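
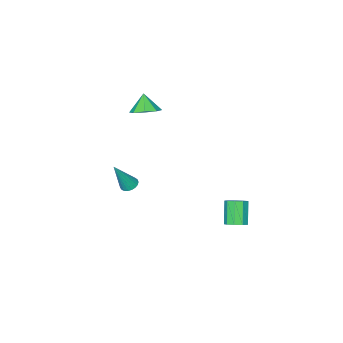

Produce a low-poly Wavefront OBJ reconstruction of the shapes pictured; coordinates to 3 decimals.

v 0.701 -2.535 -3.838
v 1.189 -2.353 -4.068
v 1.639 -2.725 -2.002
v 1.09 -2.15 -3.997
v 0.923 -2.014 -3.897
v 0.718 -1.967 -3.788
v 0.51 -2.019 -3.687
v 0.335 -2.16 -3.612
v 0.223 -2.366 -3.576
v 0.194 -2.601 -3.585
v 0.252 -2.825 -3.638
v 0.388 -2.998 -3.726
v 0.578 -3.092 -3.833
v 0.789 -3.089 -3.94
v 0.985 -2.99 -4.03
v 1.132 -2.813 -4.087
v 1.204 -2.587 -4.1
v -1.333 4.257 -4.243
v -0.719 4.176 -3.988
v -1.333 3.501 -2.723
v -1.947 3.583 -2.977
v -0.891 4.579 -3.856
v -1.505 3.905 -2.591
v -1.269 4.833 -3.905
v -1.884 4.158 -2.64
v -1.678 4.816 -4.112
v -2.292 4.142 -2.847
v -1.925 4.539 -4.38
v -2.539 3.864 -3.115
v -1.895 4.129 -4.584
v -2.509 3.455 -3.318
v -1.602 3.779 -4.628
v -2.216 3.105 -3.362
v -1.183 3.653 -4.492
v -1.797 2.979 -3.226
v -0.834 3.81 -4.239
v -1.448 3.136 -2.973
v -1.39 -3.597 0.858
v -0.842 -2.998 1.312
v -1.69 -4.143 1.942
v -1.51 -2.76 1.247
v -2.107 -3.013 0.954
v -2.285 -3.607 0.605
v -1.938 -4.196 0.404
v -1.27 -4.433 0.47
v -0.672 -4.181 0.763
v -0.495 -3.586 1.112
f 2 1 4
f 2 4 3
f 4 1 5
f 4 5 3
f 5 1 6
f 5 6 3
f 6 1 7
f 6 7 3
f 7 1 8
f 7 8 3
f 8 1 9
f 8 9 3
f 9 1 10
f 9 10 3
f 10 1 11
f 10 11 3
f 11 1 12
f 11 12 3
f 12 1 13
f 12 13 3
f 13 1 14
f 13 14 3
f 14 1 15
f 14 15 3
f 15 1 16
f 15 16 3
f 16 1 17
f 16 17 3
f 17 1 2
f 17 2 3
f 19 18 22
f 19 22 20
f 20 22 23
f 20 23 21
f 22 18 24
f 22 24 23
f 23 24 25
f 23 25 21
f 24 18 26
f 24 26 25
f 25 26 27
f 25 27 21
f 26 18 28
f 26 28 27
f 27 28 29
f 27 29 21
f 28 18 30
f 28 30 29
f 29 30 31
f 29 31 21
f 30 18 32
f 30 32 31
f 31 32 33
f 31 33 21
f 32 18 34
f 32 34 33
f 33 34 35
f 33 35 21
f 34 18 36
f 34 36 35
f 35 36 37
f 35 37 21
f 36 18 19
f 36 19 37
f 37 19 20
f 37 20 21
f 39 38 41
f 39 41 40
f 41 38 42
f 41 42 40
f 42 38 43
f 42 43 40
f 43 38 44
f 43 44 40
f 44 38 45
f 44 45 40
f 45 38 46
f 45 46 40
f 46 38 47
f 46 47 40
f 47 38 39
f 47 39 40



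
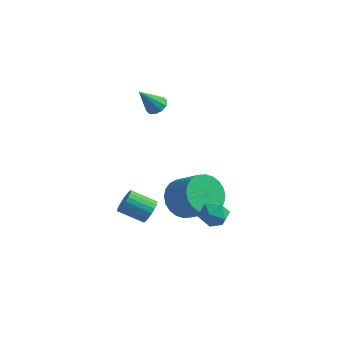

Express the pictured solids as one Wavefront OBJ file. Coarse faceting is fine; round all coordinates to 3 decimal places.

v 3.333 -2.418 -1.795
v 3.6 -2.708 -1.199
v 2.32 -2.252 -1.261
v 2.587 -2.542 -0.665
v 2.825 -1.906 -0.891
v 3.45 -2.009 -1.221
v 2.47 -2.951 -1.239
v 3.095 -3.054 -1.569
v 3.066 -3.037 -0.855
v 3.286 -2.392 -0.64
v 2.634 -2.568 -1.82
v 2.854 -1.923 -1.605
v 0.937 -1.406 -1.701
v 1.47 -1.708 -2.504
v 2.676 -1.976 -1.602
v 2.143 -1.674 -0.799
v 1.551 -1.322 -2.498
v 2.758 -1.59 -1.596
v 1.539 -0.949 -2.371
v 2.746 -1.218 -1.469
v 1.435 -0.646 -2.142
v 2.642 -0.914 -1.24
v 1.255 -0.458 -1.845
v 2.462 -0.727 -0.943
v 1.027 -0.415 -1.527
v 2.234 -0.683 -0.625
v 0.785 -0.523 -1.235
v 1.992 -0.791 -0.333
v 0.566 -0.764 -1.014
v 1.773 -1.033 -0.112
v 0.404 -1.104 -0.898
v 1.61 -1.372 0.004
v 0.322 -1.49 -0.904
v 1.529 -1.758 -0.002
v 0.334 -1.862 -1.031
v 1.541 -2.131 -0.129
v 0.438 -2.166 -1.26
v 1.645 -2.434 -0.358
v 0.618 -2.353 -1.557
v 1.825 -2.622 -0.655
v 0.846 -2.397 -1.875
v 2.053 -2.665 -0.973
v 1.088 -2.289 -2.167
v 2.295 -2.557 -1.265
v 1.307 -2.047 -2.388
v 2.514 -2.316 -1.486
v 0.618 -3.582 -1.261
v 0.8 -3.328 -0.761
v -0.216 -3.703 -0.199
v -0.398 -3.958 -0.699
v 0.674 -3.146 -0.868
v -0.342 -3.521 -0.306
v 0.539 -3.04 -1.042
v -0.477 -3.415 -0.481
v 0.417 -3.028 -1.255
v -0.599 -3.403 -0.693
v 0.329 -3.112 -1.468
v -0.687 -3.487 -0.907
v 0.292 -3.277 -1.646
v -0.724 -3.652 -1.084
v 0.311 -3.495 -1.757
v -0.705 -3.87 -1.196
v 0.383 -3.728 -1.782
v -0.633 -4.103 -1.221
v 0.496 -3.936 -1.717
v -0.52 -4.311 -1.156
v 0.63 -4.083 -1.573
v -0.386 -4.458 -1.012
v 0.762 -4.143 -1.375
v -0.254 -4.518 -0.814
v 0.868 -4.107 -1.158
v -0.148 -4.482 -0.596
v 0.932 -3.979 -0.958
v -0.084 -4.355 -0.396
v 0.941 -3.784 -0.81
v -0.075 -4.159 -0.249
v 0.895 -3.553 -0.741
v -0.121 -3.928 -0.179
v -2.385 2.023 1.036
v -1.996 2.263 1.341
v -2.835 1.297 2.184
v -2.274 2.457 1.354
v -2.596 2.485 1.247
v -2.836 2.337 1.058
v -2.905 2.068 0.862
v -2.775 1.782 0.732
v -2.496 1.588 0.718
v -2.175 1.56 0.826
v -1.934 1.709 1.014
v -1.866 1.977 1.211
f 1 12 6
f 1 6 2
f 1 2 8
f 1 8 11
f 1 11 12
f 2 6 10
f 6 12 5
f 12 11 3
f 11 8 7
f 8 2 9
f 4 10 5
f 4 5 3
f 4 3 7
f 4 7 9
f 4 9 10
f 5 10 6
f 3 5 12
f 7 3 11
f 9 7 8
f 10 9 2
f 14 13 17
f 14 17 15
f 15 17 18
f 15 18 16
f 17 13 19
f 17 19 18
f 18 19 20
f 18 20 16
f 19 13 21
f 19 21 20
f 20 21 22
f 20 22 16
f 21 13 23
f 21 23 22
f 22 23 24
f 22 24 16
f 23 13 25
f 23 25 24
f 24 25 26
f 24 26 16
f 25 13 27
f 25 27 26
f 26 27 28
f 26 28 16
f 27 13 29
f 27 29 28
f 28 29 30
f 28 30 16
f 29 13 31
f 29 31 30
f 30 31 32
f 30 32 16
f 31 13 33
f 31 33 32
f 32 33 34
f 32 34 16
f 33 13 35
f 33 35 34
f 34 35 36
f 34 36 16
f 35 13 37
f 35 37 36
f 36 37 38
f 36 38 16
f 37 13 39
f 37 39 38
f 38 39 40
f 38 40 16
f 39 13 41
f 39 41 40
f 40 41 42
f 40 42 16
f 41 13 43
f 41 43 42
f 42 43 44
f 42 44 16
f 43 13 45
f 43 45 44
f 44 45 46
f 44 46 16
f 45 13 14
f 45 14 46
f 46 14 15
f 46 15 16
f 48 47 51
f 48 51 49
f 49 51 52
f 49 52 50
f 51 47 53
f 51 53 52
f 52 53 54
f 52 54 50
f 53 47 55
f 53 55 54
f 54 55 56
f 54 56 50
f 55 47 57
f 55 57 56
f 56 57 58
f 56 58 50
f 57 47 59
f 57 59 58
f 58 59 60
f 58 60 50
f 59 47 61
f 59 61 60
f 60 61 62
f 60 62 50
f 61 47 63
f 61 63 62
f 62 63 64
f 62 64 50
f 63 47 65
f 63 65 64
f 64 65 66
f 64 66 50
f 65 47 67
f 65 67 66
f 66 67 68
f 66 68 50
f 67 47 69
f 67 69 68
f 68 69 70
f 68 70 50
f 69 47 71
f 69 71 70
f 70 71 72
f 70 72 50
f 71 47 73
f 71 73 72
f 72 73 74
f 72 74 50
f 73 47 75
f 73 75 74
f 74 75 76
f 74 76 50
f 75 47 77
f 75 77 76
f 76 77 78
f 76 78 50
f 77 47 48
f 77 48 78
f 78 48 49
f 78 49 50
f 80 79 82
f 80 82 81
f 82 79 83
f 82 83 81
f 83 79 84
f 83 84 81
f 84 79 85
f 84 85 81
f 85 79 86
f 85 86 81
f 86 79 87
f 86 87 81
f 87 79 88
f 87 88 81
f 88 79 89
f 88 89 81
f 89 79 90
f 89 90 81
f 90 79 80
f 90 80 81



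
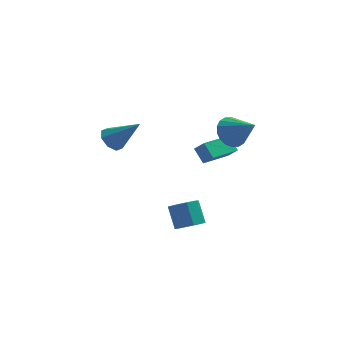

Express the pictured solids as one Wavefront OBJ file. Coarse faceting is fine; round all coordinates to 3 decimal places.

v 0.457 0.994 0.393
v 0.928 0.63 1.055
v 1.856 2.188 0.054
v 2.327 1.824 0.716
v 0.873 0.316 -0.276
v 1.344 -0.048 0.386
v 2.272 1.51 -0.615
v 2.743 1.146 0.047
v 0.118 -0.902 -4.279
v 0.93 -0.691 -4.237
v 0.634 0.233 -3.159
v -0.178 0.022 -3.201
v 0.6 -0.321 -4.645
v 0.305 0.604 -3.568
v -0.012 -0.29 -4.839
v -0.308 0.634 -3.762
v -0.548 -0.619 -4.705
v -0.844 0.306 -3.628
v -0.694 -1.113 -4.321
v -0.99 -0.189 -3.243
v -0.365 -1.484 -3.912
v -0.66 -0.559 -2.835
v 0.248 -1.514 -3.718
v -0.048 -0.59 -2.641
v 0.784 -1.186 -3.852
v 0.488 -0.261 -2.775
v 2.264 -0.314 2.524
v 2.929 0.391 2.558
v 3.316 -1.366 3.736
v 2.662 0.496 2.881
v 2.316 0.44 3.133
v 1.96 0.235 3.264
v 1.663 -0.079 3.249
v 1.486 -0.439 3.09
v 1.463 -0.774 2.819
v 1.598 -1.018 2.49
v 1.865 -1.123 2.167
v 2.211 -1.067 1.915
v 2.567 -0.862 1.784
v 2.864 -0.548 1.799
v 3.041 -0.188 1.958
v 3.064 0.147 2.228
v -3.831 -0.501 2.398
v -3.313 -0.683 1.83
v -2.429 -0.959 3.822
v -3.286 -0.101 1.99
v -3.578 0.247 2.389
v -4.018 0.157 2.794
v -4.349 -0.319 2.967
v -4.376 -0.901 2.806
v -4.084 -1.249 2.407
v -3.644 -1.159 2.002
f 2 4 1
f 5 2 1
f 1 4 3
f 3 5 1
f 2 8 4
f 6 2 5
f 6 8 2
f 4 8 3
f 7 5 3
f 3 8 7
f 7 6 5
f 8 6 7
f 10 9 13
f 10 13 11
f 11 13 14
f 11 14 12
f 13 9 15
f 13 15 14
f 14 15 16
f 14 16 12
f 15 9 17
f 15 17 16
f 16 17 18
f 16 18 12
f 17 9 19
f 17 19 18
f 18 19 20
f 18 20 12
f 19 9 21
f 19 21 20
f 20 21 22
f 20 22 12
f 21 9 23
f 21 23 22
f 22 23 24
f 22 24 12
f 23 9 25
f 23 25 24
f 24 25 26
f 24 26 12
f 25 9 10
f 25 10 26
f 26 10 11
f 26 11 12
f 28 27 30
f 28 30 29
f 30 27 31
f 30 31 29
f 31 27 32
f 31 32 29
f 32 27 33
f 32 33 29
f 33 27 34
f 33 34 29
f 34 27 35
f 34 35 29
f 35 27 36
f 35 36 29
f 36 27 37
f 36 37 29
f 37 27 38
f 37 38 29
f 38 27 39
f 38 39 29
f 39 27 40
f 39 40 29
f 40 27 41
f 40 41 29
f 41 27 42
f 41 42 29
f 42 27 28
f 42 28 29
f 44 43 46
f 44 46 45
f 46 43 47
f 46 47 45
f 47 43 48
f 47 48 45
f 48 43 49
f 48 49 45
f 49 43 50
f 49 50 45
f 50 43 51
f 50 51 45
f 51 43 52
f 51 52 45
f 52 43 44
f 52 44 45



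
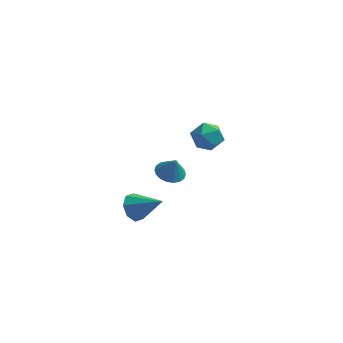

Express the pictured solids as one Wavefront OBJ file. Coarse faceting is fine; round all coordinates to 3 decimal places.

v 2.273 3.684 -1.197
v 2.922 4.102 -0.563
v 3.458 3.478 -2.277
v 4.107 3.896 -1.643
v 3.716 2.999 -1.439
v 2.984 3.127 -0.772
v 3.396 4.453 -2.068
v 2.664 4.581 -1.401
v 3.617 4.577 -1.102
v 3.815 3.678 -0.713
v 2.565 3.902 -2.127
v 2.763 3.003 -1.738
v 2.003 -0.407 -1.042
v 2.782 -0.214 -1.252
v 2.337 -0.533 0.082
v 2.635 0.115 -1.172
v 2.362 0.341 -1.065
v 2.019 0.418 -0.954
v 1.672 0.332 -0.861
v 1.39 0.1 -0.803
v 1.23 -0.233 -0.793
v 1.223 -0.6 -0.832
v 1.371 -0.929 -0.913
v 1.643 -1.155 -1.019
v 1.987 -1.232 -1.13
v 2.334 -1.146 -1.224
v 2.615 -0.914 -1.281
v 2.775 -0.581 -1.292
v 0.732 -3.239 -1.664
v 1.2 -3.379 -2.384
v 2.248 -3.561 -0.616
v 1.206 -2.74 -2.196
v 0.934 -2.394 -1.696
v 0.544 -2.543 -1.177
v 0.264 -3.1 -0.943
v 0.259 -3.738 -1.131
v 0.53 -4.085 -1.631
v 0.92 -3.936 -2.15
f 1 12 6
f 1 6 2
f 1 2 8
f 1 8 11
f 1 11 12
f 2 6 10
f 6 12 5
f 12 11 3
f 11 8 7
f 8 2 9
f 4 10 5
f 4 5 3
f 4 3 7
f 4 7 9
f 4 9 10
f 5 10 6
f 3 5 12
f 7 3 11
f 9 7 8
f 10 9 2
f 14 13 16
f 14 16 15
f 16 13 17
f 16 17 15
f 17 13 18
f 17 18 15
f 18 13 19
f 18 19 15
f 19 13 20
f 19 20 15
f 20 13 21
f 20 21 15
f 21 13 22
f 21 22 15
f 22 13 23
f 22 23 15
f 23 13 24
f 23 24 15
f 24 13 25
f 24 25 15
f 25 13 26
f 25 26 15
f 26 13 27
f 26 27 15
f 27 13 28
f 27 28 15
f 28 13 14
f 28 14 15
f 30 29 32
f 30 32 31
f 32 29 33
f 32 33 31
f 33 29 34
f 33 34 31
f 34 29 35
f 34 35 31
f 35 29 36
f 35 36 31
f 36 29 37
f 36 37 31
f 37 29 38
f 37 38 31
f 38 29 30
f 38 30 31



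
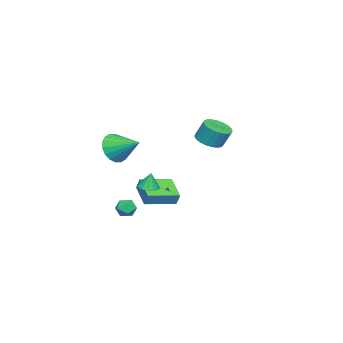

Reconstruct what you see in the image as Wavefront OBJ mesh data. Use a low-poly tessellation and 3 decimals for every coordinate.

v -2.032 -2.552 -2.535
v -1.861 -2.253 -1.791
v -3.336 -1.18 -2.788
v -3.166 -0.881 -2.044
v -0.834 -1.539 -3.216
v -0.664 -1.24 -2.472
v -2.139 -0.167 -3.469
v -1.968 0.132 -2.725
v 2.139 3.483 3.341
v 2.558 4.122 3.044
v 2.541 4.616 4.082
v 2.121 3.977 4.379
v 2.235 4.219 2.992
v 2.218 4.713 4.03
v 1.896 4.188 3.001
v 1.878 4.683 4.039
v 1.598 4.036 3.069
v 1.581 4.53 4.107
v 1.394 3.788 3.183
v 1.377 4.282 4.221
v 1.319 3.487 3.325
v 1.302 3.982 4.363
v 1.385 3.186 3.47
v 1.368 3.68 4.508
v 1.582 2.936 3.592
v 1.565 3.43 4.63
v 1.875 2.78 3.671
v 1.858 3.274 4.709
v 2.214 2.746 3.693
v 2.196 3.24 4.731
v 2.539 2.839 3.654
v 2.522 3.334 4.692
v 2.795 3.044 3.561
v 2.778 3.538 4.599
v 2.938 3.324 3.43
v 2.921 3.819 4.468
v 2.943 3.632 3.283
v 2.926 4.127 4.321
v 2.808 3.914 3.147
v 2.791 4.409 4.185
v 1.94 -1.958 1.934
v 2.225 -2.423 2.796
v 2.26 -0.402 2.666
v 2.614 -2.393 2.564
v 2.869 -2.278 2.206
v 2.94 -2.099 1.795
v 2.813 -1.893 1.411
v 2.513 -1.699 1.131
v 2.099 -1.557 1.01
v 1.654 -1.494 1.072
v 1.265 -1.523 1.305
v 1.01 -1.639 1.662
v 0.939 -1.817 2.073
v 1.066 -2.024 2.457
v 1.366 -2.218 2.737
v 1.78 -2.36 2.858
v -1.061 -2.079 -3.688
v -0.487 -2.363 -3.926
v -1.533 -3.077 -3.634
v -0.959 -3.361 -3.872
v -0.971 -3.088 -3.246
v -0.679 -2.471 -3.279
v -1.341 -2.969 -4.281
v -1.049 -2.352 -4.314
v -0.66 -2.913 -4.293
v -0.431 -2.987 -3.653
v -1.589 -2.453 -3.907
v -1.36 -2.527 -3.267
v 2.482 0.189 -0.393
v 3.09 0.072 -0.36
v 2.458 0.351 0.613
v 3.058 0.416 -0.417
v 2.843 0.687 -0.466
v 2.514 0.8 -0.491
v 2.174 0.719 -0.486
v 1.932 0.47 -0.451
v 1.864 0.131 -0.398
v 1.993 -0.189 -0.344
v 2.276 -0.39 -0.305
v 2.625 -0.406 -0.294
v 2.928 -0.234 -0.315
f 2 4 1
f 5 2 1
f 1 4 3
f 3 5 1
f 2 8 4
f 6 2 5
f 6 8 2
f 4 8 3
f 7 5 3
f 3 8 7
f 7 6 5
f 8 6 7
f 10 9 13
f 10 13 11
f 11 13 14
f 11 14 12
f 13 9 15
f 13 15 14
f 14 15 16
f 14 16 12
f 15 9 17
f 15 17 16
f 16 17 18
f 16 18 12
f 17 9 19
f 17 19 18
f 18 19 20
f 18 20 12
f 19 9 21
f 19 21 20
f 20 21 22
f 20 22 12
f 21 9 23
f 21 23 22
f 22 23 24
f 22 24 12
f 23 9 25
f 23 25 24
f 24 25 26
f 24 26 12
f 25 9 27
f 25 27 26
f 26 27 28
f 26 28 12
f 27 9 29
f 27 29 28
f 28 29 30
f 28 30 12
f 29 9 31
f 29 31 30
f 30 31 32
f 30 32 12
f 31 9 33
f 31 33 32
f 32 33 34
f 32 34 12
f 33 9 35
f 33 35 34
f 34 35 36
f 34 36 12
f 35 9 37
f 35 37 36
f 36 37 38
f 36 38 12
f 37 9 39
f 37 39 38
f 38 39 40
f 38 40 12
f 39 9 10
f 39 10 40
f 40 10 11
f 40 11 12
f 42 41 44
f 42 44 43
f 44 41 45
f 44 45 43
f 45 41 46
f 45 46 43
f 46 41 47
f 46 47 43
f 47 41 48
f 47 48 43
f 48 41 49
f 48 49 43
f 49 41 50
f 49 50 43
f 50 41 51
f 50 51 43
f 51 41 52
f 51 52 43
f 52 41 53
f 52 53 43
f 53 41 54
f 53 54 43
f 54 41 55
f 54 55 43
f 55 41 56
f 55 56 43
f 56 41 42
f 56 42 43
f 57 68 62
f 57 62 58
f 57 58 64
f 57 64 67
f 57 67 68
f 58 62 66
f 62 68 61
f 68 67 59
f 67 64 63
f 64 58 65
f 60 66 61
f 60 61 59
f 60 59 63
f 60 63 65
f 60 65 66
f 61 66 62
f 59 61 68
f 63 59 67
f 65 63 64
f 66 65 58
f 70 69 72
f 70 72 71
f 72 69 73
f 72 73 71
f 73 69 74
f 73 74 71
f 74 69 75
f 74 75 71
f 75 69 76
f 75 76 71
f 76 69 77
f 76 77 71
f 77 69 78
f 77 78 71
f 78 69 79
f 78 79 71
f 79 69 80
f 79 80 71
f 80 69 81
f 80 81 71
f 81 69 70
f 81 70 71



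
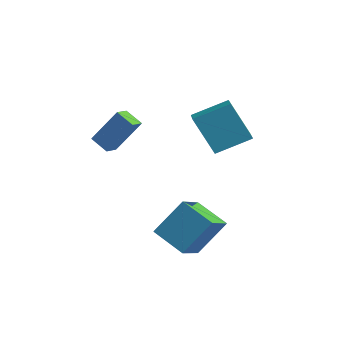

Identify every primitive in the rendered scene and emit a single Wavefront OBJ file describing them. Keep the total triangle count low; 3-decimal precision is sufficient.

v -1.369 -0.912 -1.143
v -2.26 -0.95 -0.691
v -1.547 -0.166 -1.432
v -2.439 -0.204 -0.98
v -0.581 -0.096 0.48
v -1.473 -0.134 0.932
v -0.76 0.65 0.191
v -1.651 0.612 0.643
v 2.619 -2.185 -3.82
v 3.181 -1.002 -2.283
v 2.174 -0.753 -4.76
v 2.736 0.431 -3.222
v 4.204 -2.111 -4.458
v 4.766 -0.927 -2.92
v 3.759 -0.678 -5.397
v 4.321 0.505 -3.86
v 2.543 1.705 -0.832
v 1.525 1.402 1.015
v 1.854 2.346 -1.106
v 0.837 2.044 0.741
v 3.503 3.056 -0.081
v 2.486 2.754 1.766
v 2.815 3.698 -0.355
v 1.797 3.395 1.492
f 2 4 1
f 5 2 1
f 1 4 3
f 3 5 1
f 2 8 4
f 6 2 5
f 6 8 2
f 4 8 3
f 7 5 3
f 3 8 7
f 7 6 5
f 8 6 7
f 10 12 9
f 13 10 9
f 9 12 11
f 11 13 9
f 10 16 12
f 14 10 13
f 14 16 10
f 12 16 11
f 15 13 11
f 11 16 15
f 15 14 13
f 16 14 15
f 18 20 17
f 21 18 17
f 17 20 19
f 19 21 17
f 18 24 20
f 22 18 21
f 22 24 18
f 20 24 19
f 23 21 19
f 19 24 23
f 23 22 21
f 24 22 23



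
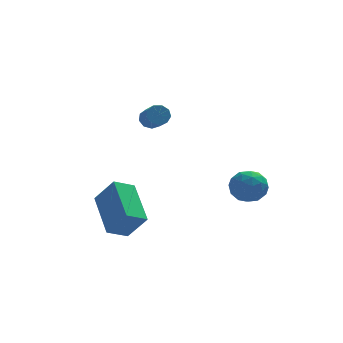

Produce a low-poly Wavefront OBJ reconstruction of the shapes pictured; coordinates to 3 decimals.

v -2.9 -0.302 -3.739
v -3.712 -0.605 -3.327
v -3.125 1.526 -2.84
v -3.938 1.223 -2.428
v -2.222 -0.723 -2.712
v -3.035 -1.026 -2.3
v -2.448 1.105 -1.813
v -3.26 0.802 -1.401
v -1.372 4.184 0.318
v -0.888 4.199 0.196
v -0.723 3.352 0.74
v -1.208 3.336 0.862
v -0.941 4.374 0.485
v -0.777 3.527 1.028
v -1.196 4.46 0.696
v -1.032 3.613 1.239
v -1.534 4.417 0.73
v -1.369 3.569 1.274
v -1.796 4.264 0.572
v -1.631 3.417 1.115
v -1.859 4.074 0.295
v -1.695 3.227 0.838
v -1.695 3.935 0.029
v -1.531 3.088 0.572
v -1.38 3.913 -0.102
v -1.216 3.065 0.442
v -1.061 4.017 -0.036
v -0.897 3.17 0.508
v 2.05 0.125 -1.015
v 2.362 -0.179 -1.672
v 0.878 -0.101 -1.468
v 1.19 -0.405 -2.125
v 1.265 -0.788 -1.439
v 1.989 -0.648 -1.16
v 1.251 0.368 -1.98
v 1.975 0.508 -1.701
v 1.868 -0.029 -2.269
v 1.877 -0.743 -1.934
v 1.363 0.463 -1.206
v 1.372 -0.251 -0.871
v 2.309 -0.007 -1.304
v 0.931 -0.273 -1.836
v 0.975 -0.498 -1.433
v 1.159 -0.676 -1.819
v 2.089 -0.283 -1.003
v 2.273 -0.461 -1.389
v 1.628 -0.819 -1.252
v 0.967 0.181 -1.751
v 1.151 0.003 -2.137
v 2.081 0.396 -1.321
v 2.265 0.218 -1.707
v 1.612 0.539 -1.888
v 2.202 -0.098 -2.041
v 1.514 -0.231 -2.307
v 1.549 0.224 -2.222
v 1.975 0.306 -2.058
v 2.207 -0.517 -1.844
v 1.519 -0.65 -2.11
v 1.562 -0.875 -1.707
v 1.988 -0.793 -1.543
v 1.917 -0.429 -2.195
v 1.721 0.37 -1.03
v 1.033 0.237 -1.296
v 1.252 0.513 -1.597
v 1.678 0.595 -1.433
v 1.726 -0.049 -0.833
v 1.038 -0.182 -1.099
v 1.265 -0.586 -1.082
v 1.691 -0.504 -0.918
v 1.323 0.149 -0.945
f 2 4 1
f 5 2 1
f 1 4 3
f 3 5 1
f 2 8 4
f 6 2 5
f 6 8 2
f 4 8 3
f 7 5 3
f 3 8 7
f 7 6 5
f 8 6 7
f 10 9 13
f 10 13 11
f 11 13 14
f 11 14 12
f 13 9 15
f 13 15 14
f 14 15 16
f 14 16 12
f 15 9 17
f 15 17 16
f 16 17 18
f 16 18 12
f 17 9 19
f 17 19 18
f 18 19 20
f 18 20 12
f 19 9 21
f 19 21 20
f 20 21 22
f 20 22 12
f 21 9 23
f 21 23 22
f 22 23 24
f 22 24 12
f 23 9 25
f 23 25 24
f 24 25 26
f 24 26 12
f 25 9 27
f 25 27 26
f 26 27 28
f 26 28 12
f 27 9 10
f 27 10 28
f 28 10 11
f 28 11 12
f 29 66 45
f 66 40 69
f 45 69 34
f 66 69 45
f 29 45 41
f 45 34 46
f 41 46 30
f 45 46 41
f 29 41 50
f 41 30 51
f 50 51 36
f 41 51 50
f 29 50 62
f 50 36 65
f 62 65 39
f 50 65 62
f 29 62 66
f 62 39 70
f 66 70 40
f 62 70 66
f 30 46 57
f 46 34 60
f 57 60 38
f 46 60 57
f 34 69 47
f 69 40 68
f 47 68 33
f 69 68 47
f 40 70 67
f 70 39 63
f 67 63 31
f 70 63 67
f 39 65 64
f 65 36 52
f 64 52 35
f 65 52 64
f 36 51 56
f 51 30 53
f 56 53 37
f 51 53 56
f 32 58 44
f 58 38 59
f 44 59 33
f 58 59 44
f 32 44 42
f 44 33 43
f 42 43 31
f 44 43 42
f 32 42 49
f 42 31 48
f 49 48 35
f 42 48 49
f 32 49 54
f 49 35 55
f 54 55 37
f 49 55 54
f 32 54 58
f 54 37 61
f 58 61 38
f 54 61 58
f 33 59 47
f 59 38 60
f 47 60 34
f 59 60 47
f 31 43 67
f 43 33 68
f 67 68 40
f 43 68 67
f 35 48 64
f 48 31 63
f 64 63 39
f 48 63 64
f 37 55 56
f 55 35 52
f 56 52 36
f 55 52 56
f 38 61 57
f 61 37 53
f 57 53 30
f 61 53 57



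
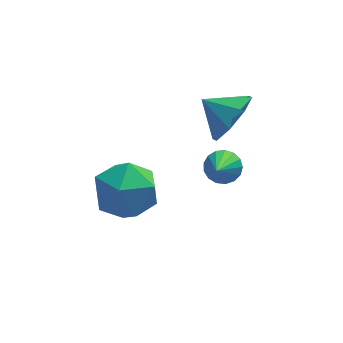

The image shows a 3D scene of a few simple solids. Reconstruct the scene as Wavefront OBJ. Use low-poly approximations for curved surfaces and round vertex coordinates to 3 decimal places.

v 1.559 2.651 0.723
v 1.954 2.91 1.124
v 1.081 1.349 2.037
v 1.699 3.054 1.173
v 1.412 3.104 1.119
v 1.158 3.051 0.974
v 0.996 2.907 0.772
v 0.963 2.703 0.559
v 1.067 2.488 0.383
v 1.283 2.31 0.285
v 1.562 2.209 0.287
v 1.841 2.211 0.39
v 2.055 2.312 0.568
v 2.155 2.492 0.782
v 2.119 2.708 0.983
v 1.758 2.368 3.579
v 2.395 2.547 4.355
v 0.902 2.892 4.161
v 2.393 3.126 3.831
v 2.019 3.261 3.16
v 1.492 2.873 2.734
v 1.121 2.19 2.803
v 1.123 1.611 3.326
v 1.497 1.476 3.998
v 2.024 1.863 4.424
v -1.485 1.405 1.472
v -0.899 0.462 1.71
v -2.661 1.018 2.83
v -2.075 0.075 3.068
v -1.62 1.094 3.278
v -0.893 1.333 2.438
v -2.667 0.147 2.102
v -1.94 0.386 1.262
v -1.63 -0.316 2.099
v -0.983 0.269 2.826
v -2.577 1.211 1.714
v -1.93 1.796 2.441
f 2 1 4
f 2 4 3
f 4 1 5
f 4 5 3
f 5 1 6
f 5 6 3
f 6 1 7
f 6 7 3
f 7 1 8
f 7 8 3
f 8 1 9
f 8 9 3
f 9 1 10
f 9 10 3
f 10 1 11
f 10 11 3
f 11 1 12
f 11 12 3
f 12 1 13
f 12 13 3
f 13 1 14
f 13 14 3
f 14 1 15
f 14 15 3
f 15 1 2
f 15 2 3
f 17 16 19
f 17 19 18
f 19 16 20
f 19 20 18
f 20 16 21
f 20 21 18
f 21 16 22
f 21 22 18
f 22 16 23
f 22 23 18
f 23 16 24
f 23 24 18
f 24 16 25
f 24 25 18
f 25 16 17
f 25 17 18
f 26 37 31
f 26 31 27
f 26 27 33
f 26 33 36
f 26 36 37
f 27 31 35
f 31 37 30
f 37 36 28
f 36 33 32
f 33 27 34
f 29 35 30
f 29 30 28
f 29 28 32
f 29 32 34
f 29 34 35
f 30 35 31
f 28 30 37
f 32 28 36
f 34 32 33
f 35 34 27



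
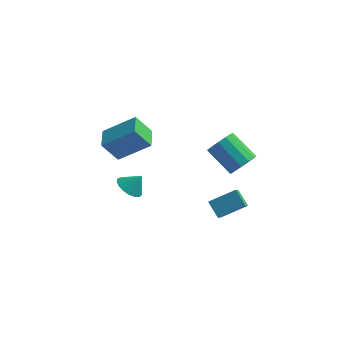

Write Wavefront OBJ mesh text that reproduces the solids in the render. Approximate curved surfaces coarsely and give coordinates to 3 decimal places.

v 4.598 -2.789 3.246
v 5.151 -2.701 3.924
v 3.756 -2.002 4.972
v 3.202 -2.091 4.294
v 5.173 -2.276 3.67
v 3.778 -1.577 4.718
v 5.012 -2.014 3.281
v 3.617 -1.315 4.329
v 4.72 -1.998 2.881
v 3.324 -1.299 3.929
v 4.388 -2.233 2.597
v 2.993 -1.535 3.645
v 4.124 -2.645 2.519
v 2.728 -1.946 3.567
v 4.009 -3.103 2.671
v 2.614 -2.404 3.72
v 4.082 -3.461 3.007
v 2.686 -2.762 4.055
v 4.318 -3.606 3.418
v 2.923 -2.907 4.466
v 4.643 -3.491 3.774
v 3.248 -2.793 4.823
v 4.954 -3.154 3.963
v 3.558 -2.456 5.011
v -2.161 -0.488 -2.004
v -1.679 -1.188 -2.134
v -1.519 -0.212 -1.116
v -1.493 -0.898 -2.359
v -1.46 -0.513 -2.502
v -1.588 -0.123 -2.531
v -1.846 0.184 -2.44
v -2.177 0.336 -2.248
v -2.504 0.3 -2.001
v -2.753 0.083 -1.755
v -2.865 -0.264 -1.565
v -2.817 -0.663 -1.476
v -2.618 -1.022 -1.509
v -2.314 -1.259 -1.654
v -1.975 -1.319 -1.88
v 3.219 -2.379 -1.795
v 2.556 -1.786 -1.114
v 3.207 -1.638 -2.451
v 2.544 -1.045 -1.77
v 4.556 -1.715 -1.07
v 3.893 -1.122 -0.389
v 4.544 -0.974 -1.726
v 3.881 -0.381 -1.045
v -3.414 -1.393 2.07
v -1.66 -1.052 3.336
v -3.719 -0.059 2.134
v -1.965 0.282 3.4
v -2.575 -1.142 0.84
v -0.821 -0.801 2.106
v -2.88 0.192 0.904
v -1.126 0.533 2.17
f 2 1 5
f 2 5 3
f 3 5 6
f 3 6 4
f 5 1 7
f 5 7 6
f 6 7 8
f 6 8 4
f 7 1 9
f 7 9 8
f 8 9 10
f 8 10 4
f 9 1 11
f 9 11 10
f 10 11 12
f 10 12 4
f 11 1 13
f 11 13 12
f 12 13 14
f 12 14 4
f 13 1 15
f 13 15 14
f 14 15 16
f 14 16 4
f 15 1 17
f 15 17 16
f 16 17 18
f 16 18 4
f 17 1 19
f 17 19 18
f 18 19 20
f 18 20 4
f 19 1 21
f 19 21 20
f 20 21 22
f 20 22 4
f 21 1 23
f 21 23 22
f 22 23 24
f 22 24 4
f 23 1 2
f 23 2 24
f 24 2 3
f 24 3 4
f 26 25 28
f 26 28 27
f 28 25 29
f 28 29 27
f 29 25 30
f 29 30 27
f 30 25 31
f 30 31 27
f 31 25 32
f 31 32 27
f 32 25 33
f 32 33 27
f 33 25 34
f 33 34 27
f 34 25 35
f 34 35 27
f 35 25 36
f 35 36 27
f 36 25 37
f 36 37 27
f 37 25 38
f 37 38 27
f 38 25 39
f 38 39 27
f 39 25 26
f 39 26 27
f 41 43 40
f 44 41 40
f 40 43 42
f 42 44 40
f 41 47 43
f 45 41 44
f 45 47 41
f 43 47 42
f 46 44 42
f 42 47 46
f 46 45 44
f 47 45 46
f 49 51 48
f 52 49 48
f 48 51 50
f 50 52 48
f 49 55 51
f 53 49 52
f 53 55 49
f 51 55 50
f 54 52 50
f 50 55 54
f 54 53 52
f 55 53 54



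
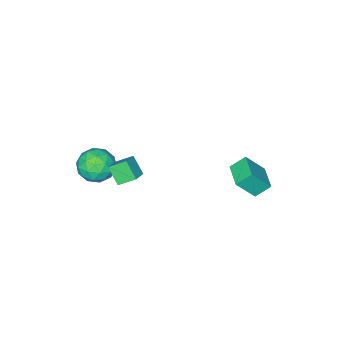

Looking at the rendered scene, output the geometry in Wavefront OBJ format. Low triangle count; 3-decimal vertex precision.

v -1.372 1.44 0.925
v -1.995 1.831 1.542
v -2.144 1.938 -0.17
v -2.767 2.329 0.447
v -0.653 2.571 0.933
v -1.276 2.962 1.55
v -1.425 3.069 -0.162
v -2.048 3.46 0.455
v 3.365 -1.231 1.852
v 4.202 -0.885 2.192
v 3.638 -2.595 2.568
v 4.475 -2.249 2.908
v 3.637 -1.9 3.241
v 3.468 -1.057 2.798
v 4.372 -2.423 1.962
v 4.203 -1.58 1.519
v 4.824 -1.622 2.26
v 4.37 -1.299 3.05
v 3.47 -2.181 1.71
v 3.016 -1.858 2.5
v 3.759 -0.938 1.96
v 4.081 -2.542 2.8
v 3.588 -2.337 2.996
v 4.08 -2.134 3.196
v 3.328 -1.039 2.316
v 3.82 -0.836 2.516
v 3.488 -1.433 3.132
v 4.02 -2.644 2.244
v 4.512 -2.441 2.444
v 3.76 -1.346 1.564
v 4.252 -1.143 1.764
v 4.352 -2.047 1.628
v 4.617 -1.168 2.199
v 4.778 -1.97 2.619
v 4.717 -2.072 2.063
v 4.618 -1.576 1.804
v 4.35 -0.978 2.664
v 4.511 -1.78 3.084
v 4.018 -1.575 3.28
v 3.919 -1.079 3.02
v 4.716 -1.411 2.703
v 3.329 -1.7 1.676
v 3.49 -2.502 2.096
v 3.921 -2.401 1.74
v 3.822 -1.905 1.48
v 3.062 -1.51 2.141
v 3.223 -2.312 2.561
v 3.222 -1.904 2.956
v 3.123 -1.408 2.697
v 3.124 -2.069 2.057
v 3.016 0.395 2.713
v 2.958 -0.31 3.476
v 3.718 0.719 3.066
v 3.66 0.015 3.829
v 3.56 -0.215 2.191
v 3.502 -0.919 2.954
v 4.262 0.11 2.544
v 4.204 -0.595 3.307
f 2 4 1
f 5 2 1
f 1 4 3
f 3 5 1
f 2 8 4
f 6 2 5
f 6 8 2
f 4 8 3
f 7 5 3
f 3 8 7
f 7 6 5
f 8 6 7
f 9 46 25
f 46 20 49
f 25 49 14
f 46 49 25
f 9 25 21
f 25 14 26
f 21 26 10
f 25 26 21
f 9 21 30
f 21 10 31
f 30 31 16
f 21 31 30
f 9 30 42
f 30 16 45
f 42 45 19
f 30 45 42
f 9 42 46
f 42 19 50
f 46 50 20
f 42 50 46
f 10 26 37
f 26 14 40
f 37 40 18
f 26 40 37
f 14 49 27
f 49 20 48
f 27 48 13
f 49 48 27
f 20 50 47
f 50 19 43
f 47 43 11
f 50 43 47
f 19 45 44
f 45 16 32
f 44 32 15
f 45 32 44
f 16 31 36
f 31 10 33
f 36 33 17
f 31 33 36
f 12 38 24
f 38 18 39
f 24 39 13
f 38 39 24
f 12 24 22
f 24 13 23
f 22 23 11
f 24 23 22
f 12 22 29
f 22 11 28
f 29 28 15
f 22 28 29
f 12 29 34
f 29 15 35
f 34 35 17
f 29 35 34
f 12 34 38
f 34 17 41
f 38 41 18
f 34 41 38
f 13 39 27
f 39 18 40
f 27 40 14
f 39 40 27
f 11 23 47
f 23 13 48
f 47 48 20
f 23 48 47
f 15 28 44
f 28 11 43
f 44 43 19
f 28 43 44
f 17 35 36
f 35 15 32
f 36 32 16
f 35 32 36
f 18 41 37
f 41 17 33
f 37 33 10
f 41 33 37
f 52 54 51
f 55 52 51
f 51 54 53
f 53 55 51
f 52 58 54
f 56 52 55
f 56 58 52
f 54 58 53
f 57 55 53
f 53 58 57
f 57 56 55
f 58 56 57



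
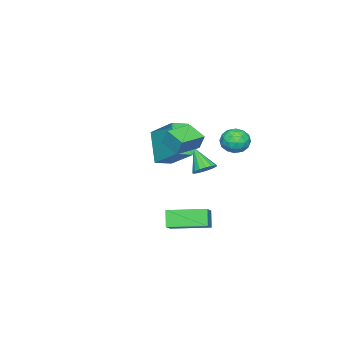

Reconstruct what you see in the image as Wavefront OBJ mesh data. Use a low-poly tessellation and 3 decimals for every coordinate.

v -2.331 -1.725 0.225
v -1.869 -0.204 1.438
v -3.13 -1.266 -0.046
v -2.667 0.255 1.167
v -1.333 -0.855 -1.247
v -0.87 0.666 -0.034
v -2.131 -0.396 -1.518
v -1.669 1.125 -0.305
v -2.268 3.816 0.631
v -1.742 3.933 1.207
v -2.278 2.567 0.893
v -1.752 2.684 1.469
v -2.488 2.955 1.547
v -2.482 3.727 1.385
v -1.538 2.773 0.715
v -1.532 3.545 0.553
v -1.291 3.288 1.258
v -1.878 3.401 1.773
v -2.142 3.099 0.327
v -2.729 3.212 0.842
v -2.004 3.984 0.896
v -2.016 2.516 1.204
v -2.449 2.675 1.25
v -2.139 2.744 1.588
v -2.439 3.863 1.001
v -2.13 3.932 1.339
v -2.568 3.357 1.539
v -1.89 2.568 0.761
v -1.581 2.637 1.099
v -1.881 3.756 0.512
v -1.571 3.825 0.85
v -1.452 3.143 0.561
v -1.43 3.674 1.265
v -1.435 2.94 1.419
v -1.31 2.992 0.976
v -1.306 3.446 0.88
v -1.775 3.74 1.567
v -1.78 3.006 1.721
v -2.213 3.165 1.767
v -2.21 3.619 1.672
v -1.509 3.361 1.597
v -2.24 3.494 0.379
v -2.245 2.76 0.533
v -1.81 2.881 0.428
v -1.807 3.335 0.333
v -2.585 3.56 0.681
v -2.59 2.826 0.835
v -2.714 3.054 1.22
v -2.71 3.508 1.124
v -2.511 3.139 0.503
v 1.677 3.789 0.862
v 2.065 4.072 1.238
v 1.283 2.951 1.898
v 1.817 4.223 1.266
v 1.537 4.276 1.202
v 1.289 4.216 1.06
v 1.13 4.059 0.873
v 1.096 3.84 0.683
v 1.195 3.61 0.534
v 1.404 3.42 0.46
v 1.676 3.315 0.478
v 1.948 3.319 0.584
v 2.158 3.43 0.754
v 2.257 3.624 0.948
v 2.224 3.855 1.123
v 1.707 2.736 2.773
v 1.773 3.046 3.594
v 2.003 3.699 2.385
v 2.069 4.009 3.206
v 3.011 2.351 2.814
v 3.077 2.661 3.635
v 3.307 3.314 2.426
v 3.373 3.624 3.247
v 0.172 0.953 -3.456
v 1.02 1.255 -2.86
v -0.635 2.769 -3.227
v 0.214 3.07 -2.63
v 0.646 1.27 -4.29
v 1.495 1.571 -3.693
v -0.16 3.085 -4.06
v 0.688 3.387 -3.464
f 2 4 1
f 5 2 1
f 1 4 3
f 3 5 1
f 2 8 4
f 6 2 5
f 6 8 2
f 4 8 3
f 7 5 3
f 3 8 7
f 7 6 5
f 8 6 7
f 9 46 25
f 46 20 49
f 25 49 14
f 46 49 25
f 9 25 21
f 25 14 26
f 21 26 10
f 25 26 21
f 9 21 30
f 21 10 31
f 30 31 16
f 21 31 30
f 9 30 42
f 30 16 45
f 42 45 19
f 30 45 42
f 9 42 46
f 42 19 50
f 46 50 20
f 42 50 46
f 10 26 37
f 26 14 40
f 37 40 18
f 26 40 37
f 14 49 27
f 49 20 48
f 27 48 13
f 49 48 27
f 20 50 47
f 50 19 43
f 47 43 11
f 50 43 47
f 19 45 44
f 45 16 32
f 44 32 15
f 45 32 44
f 16 31 36
f 31 10 33
f 36 33 17
f 31 33 36
f 12 38 24
f 38 18 39
f 24 39 13
f 38 39 24
f 12 24 22
f 24 13 23
f 22 23 11
f 24 23 22
f 12 22 29
f 22 11 28
f 29 28 15
f 22 28 29
f 12 29 34
f 29 15 35
f 34 35 17
f 29 35 34
f 12 34 38
f 34 17 41
f 38 41 18
f 34 41 38
f 13 39 27
f 39 18 40
f 27 40 14
f 39 40 27
f 11 23 47
f 23 13 48
f 47 48 20
f 23 48 47
f 15 28 44
f 28 11 43
f 44 43 19
f 28 43 44
f 17 35 36
f 35 15 32
f 36 32 16
f 35 32 36
f 18 41 37
f 41 17 33
f 37 33 10
f 41 33 37
f 52 51 54
f 52 54 53
f 54 51 55
f 54 55 53
f 55 51 56
f 55 56 53
f 56 51 57
f 56 57 53
f 57 51 58
f 57 58 53
f 58 51 59
f 58 59 53
f 59 51 60
f 59 60 53
f 60 51 61
f 60 61 53
f 61 51 62
f 61 62 53
f 62 51 63
f 62 63 53
f 63 51 64
f 63 64 53
f 64 51 65
f 64 65 53
f 65 51 52
f 65 52 53
f 67 69 66
f 70 67 66
f 66 69 68
f 68 70 66
f 67 73 69
f 71 67 70
f 71 73 67
f 69 73 68
f 72 70 68
f 68 73 72
f 72 71 70
f 73 71 72
f 75 77 74
f 78 75 74
f 74 77 76
f 76 78 74
f 75 81 77
f 79 75 78
f 79 81 75
f 77 81 76
f 80 78 76
f 76 81 80
f 80 79 78
f 81 79 80



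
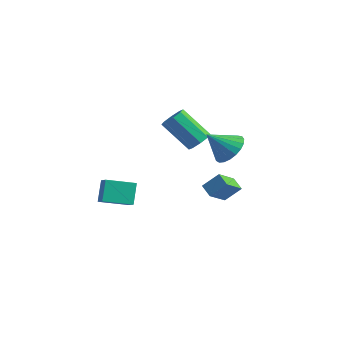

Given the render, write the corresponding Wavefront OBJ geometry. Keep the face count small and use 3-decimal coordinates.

v 3.26 -3.514 -0.094
v 3.189 -4.703 0.803
v 2.569 -3.223 0.238
v 2.498 -4.411 1.134
v 3.882 -2.949 0.706
v 3.811 -4.137 1.602
v 3.191 -2.657 1.037
v 3.12 -3.846 1.934
v 0.194 -1.481 2.093
v 0.713 -1.463 2.621
v -0.796 -1.801 4.115
v -1.314 -1.819 3.587
v 0.493 -0.952 2.515
v -1.015 -1.29 4.009
v 0.099 -0.75 2.162
v -1.41 -1.088 3.656
v -0.24 -0.977 1.769
v -1.749 -1.315 3.262
v -0.324 -1.499 1.565
v -1.833 -1.837 3.059
v -0.105 -2.01 1.671
v -1.613 -2.348 3.165
v 0.29 -2.212 2.024
v -1.219 -2.55 3.518
v 0.629 -1.985 2.418
v -0.88 -2.323 3.911
v 3.09 -2.911 3.297
v 3.871 -2.824 3.932
v 2.25 -3.729 4.443
v 3.65 -2.477 4.018
v 3.332 -2.205 3.979
v 2.972 -2.056 3.822
v 2.633 -2.054 3.574
v 2.373 -2.2 3.279
v 2.237 -2.469 2.986
v 2.248 -2.815 2.748
v 2.405 -3.177 2.604
v 2.681 -3.493 2.581
v 3.027 -3.708 2.681
v 3.385 -3.786 2.888
v 3.691 -3.712 3.165
v 3.893 -3.499 3.466
v 3.957 -3.185 3.737
v -4.282 -4.391 -2.715
v -4.659 -3.624 -1.594
v -3.173 -3.184 -3.167
v -3.55 -2.417 -2.046
v -3.63 -4.803 -2.214
v -4.007 -4.036 -1.093
v -2.521 -3.596 -2.666
v -2.898 -2.829 -1.545
f 2 4 1
f 5 2 1
f 1 4 3
f 3 5 1
f 2 8 4
f 6 2 5
f 6 8 2
f 4 8 3
f 7 5 3
f 3 8 7
f 7 6 5
f 8 6 7
f 10 9 13
f 10 13 11
f 11 13 14
f 11 14 12
f 13 9 15
f 13 15 14
f 14 15 16
f 14 16 12
f 15 9 17
f 15 17 16
f 16 17 18
f 16 18 12
f 17 9 19
f 17 19 18
f 18 19 20
f 18 20 12
f 19 9 21
f 19 21 20
f 20 21 22
f 20 22 12
f 21 9 23
f 21 23 22
f 22 23 24
f 22 24 12
f 23 9 25
f 23 25 24
f 24 25 26
f 24 26 12
f 25 9 10
f 25 10 26
f 26 10 11
f 26 11 12
f 28 27 30
f 28 30 29
f 30 27 31
f 30 31 29
f 31 27 32
f 31 32 29
f 32 27 33
f 32 33 29
f 33 27 34
f 33 34 29
f 34 27 35
f 34 35 29
f 35 27 36
f 35 36 29
f 36 27 37
f 36 37 29
f 37 27 38
f 37 38 29
f 38 27 39
f 38 39 29
f 39 27 40
f 39 40 29
f 40 27 41
f 40 41 29
f 41 27 42
f 41 42 29
f 42 27 43
f 42 43 29
f 43 27 28
f 43 28 29
f 45 47 44
f 48 45 44
f 44 47 46
f 46 48 44
f 45 51 47
f 49 45 48
f 49 51 45
f 47 51 46
f 50 48 46
f 46 51 50
f 50 49 48
f 51 49 50



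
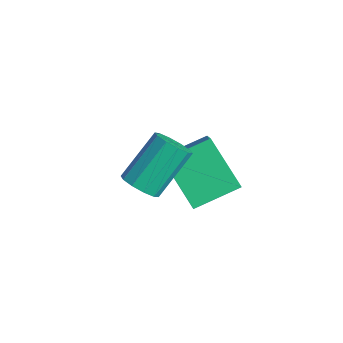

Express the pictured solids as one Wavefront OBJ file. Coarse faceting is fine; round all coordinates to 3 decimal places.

v 2.178 -0.636 3.294
v 2.451 -1.003 3.728
v 2.155 0.21 4.939
v 1.882 0.576 4.506
v 2.727 -0.778 3.57
v 2.431 0.435 4.781
v 2.793 -0.498 3.306
v 2.496 0.714 4.518
v 2.624 -0.272 3.038
v 2.328 0.941 4.25
v 2.285 -0.185 2.868
v 1.988 1.028 4.08
v 1.905 -0.27 2.861
v 1.609 0.943 4.072
v 1.629 -0.495 3.019
v 1.333 0.718 4.23
v 1.564 -0.774 3.282
v 1.267 0.438 4.494
v 1.732 -1.001 3.55
v 1.436 0.212 4.762
v 2.072 -1.088 3.72
v 1.775 0.125 4.932
v -0.593 1.39 1.412
v 0.628 0.853 2.529
v -0.426 2.87 1.941
v 0.795 2.332 3.058
v 0.745 1.708 0.102
v 1.966 1.17 1.219
v 0.912 3.187 0.631
v 2.133 2.65 1.748
f 2 1 5
f 2 5 3
f 3 5 6
f 3 6 4
f 5 1 7
f 5 7 6
f 6 7 8
f 6 8 4
f 7 1 9
f 7 9 8
f 8 9 10
f 8 10 4
f 9 1 11
f 9 11 10
f 10 11 12
f 10 12 4
f 11 1 13
f 11 13 12
f 12 13 14
f 12 14 4
f 13 1 15
f 13 15 14
f 14 15 16
f 14 16 4
f 15 1 17
f 15 17 16
f 16 17 18
f 16 18 4
f 17 1 19
f 17 19 18
f 18 19 20
f 18 20 4
f 19 1 21
f 19 21 20
f 20 21 22
f 20 22 4
f 21 1 2
f 21 2 22
f 22 2 3
f 22 3 4
f 24 26 23
f 27 24 23
f 23 26 25
f 25 27 23
f 24 30 26
f 28 24 27
f 28 30 24
f 26 30 25
f 29 27 25
f 25 30 29
f 29 28 27
f 30 28 29



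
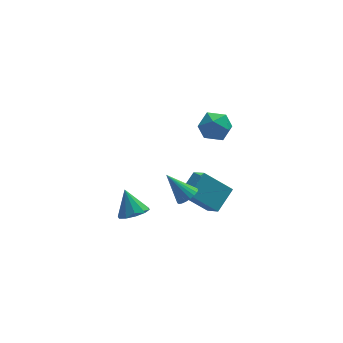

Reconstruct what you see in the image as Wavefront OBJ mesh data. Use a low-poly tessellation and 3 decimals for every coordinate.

v 0.28 -1.157 -2.334
v 0.773 -0.675 -2.214
v -0.74 -0.443 -1.006
v 0.607 -0.543 -2.413
v 0.384 -0.517 -2.598
v 0.143 -0.602 -2.738
v -0.075 -0.783 -2.807
v -0.231 -1.028 -2.795
v -0.298 -1.296 -2.703
v -0.266 -1.54 -2.547
v -0.139 -1.717 -2.355
v 0.06 -1.798 -2.158
v 0.297 -1.768 -1.992
v 0.531 -1.632 -1.885
v 0.722 -1.414 -1.856
v 0.836 -1.151 -1.909
v 0.854 -0.89 -2.036
v 0.153 0.856 -4.06
v 0.526 -0.192 -3.194
v 1.16 1.883 -3.25
v 1.532 0.834 -2.384
v 1.648 0.366 -5.296
v 2.02 -0.683 -4.43
v 2.654 1.392 -4.486
v 3.027 0.344 -3.62
v -2.453 -0.1 -4.37
v -1.93 -0.665 -3.886
v -2.807 0.72 -3.03
v -1.608 -0.239 -4.062
v -1.61 0.241 -4.356
v -1.933 0.59 -4.655
v -2.455 0.676 -4.845
v -2.977 0.465 -4.854
v -3.298 0.039 -4.678
v -3.297 -0.441 -4.384
v -2.974 -0.79 -4.085
v -2.451 -0.876 -3.894
v 2.198 0.379 2.825
v 2.75 -0.413 2.53
v 0.89 -0.587 2.97
v 1.442 -1.379 2.675
v 1.614 -0.95 3.572
v 2.423 -0.353 3.483
v 1.217 -0.647 2.017
v 2.026 -0.05 1.928
v 2.144 -1.047 2.03
v 2.389 -1.234 2.992
v 1.251 0.234 2.508
v 1.496 0.047 3.47
f 2 1 4
f 2 4 3
f 4 1 5
f 4 5 3
f 5 1 6
f 5 6 3
f 6 1 7
f 6 7 3
f 7 1 8
f 7 8 3
f 8 1 9
f 8 9 3
f 9 1 10
f 9 10 3
f 10 1 11
f 10 11 3
f 11 1 12
f 11 12 3
f 12 1 13
f 12 13 3
f 13 1 14
f 13 14 3
f 14 1 15
f 14 15 3
f 15 1 16
f 15 16 3
f 16 1 17
f 16 17 3
f 17 1 2
f 17 2 3
f 19 21 18
f 22 19 18
f 18 21 20
f 20 22 18
f 19 25 21
f 23 19 22
f 23 25 19
f 21 25 20
f 24 22 20
f 20 25 24
f 24 23 22
f 25 23 24
f 27 26 29
f 27 29 28
f 29 26 30
f 29 30 28
f 30 26 31
f 30 31 28
f 31 26 32
f 31 32 28
f 32 26 33
f 32 33 28
f 33 26 34
f 33 34 28
f 34 26 35
f 34 35 28
f 35 26 36
f 35 36 28
f 36 26 37
f 36 37 28
f 37 26 27
f 37 27 28
f 38 49 43
f 38 43 39
f 38 39 45
f 38 45 48
f 38 48 49
f 39 43 47
f 43 49 42
f 49 48 40
f 48 45 44
f 45 39 46
f 41 47 42
f 41 42 40
f 41 40 44
f 41 44 46
f 41 46 47
f 42 47 43
f 40 42 49
f 44 40 48
f 46 44 45
f 47 46 39



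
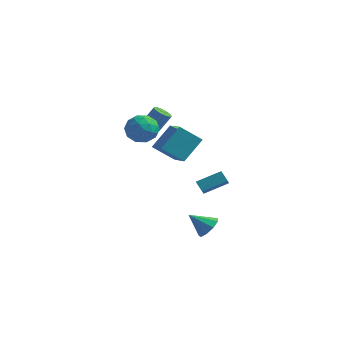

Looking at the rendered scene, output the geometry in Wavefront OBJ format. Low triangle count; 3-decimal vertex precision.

v -2.92 -2.571 4.685
v -2.086 -2.317 3.992
v -3.014 -4.223 3.968
v -2.18 -3.969 3.275
v -1.983 -4.078 4.366
v -1.925 -3.057 4.809
v -3.175 -3.483 3.151
v -3.117 -2.462 3.594
v -2.243 -2.881 3.043
v -1.507 -3.249 3.794
v -3.593 -3.291 4.166
v -2.857 -3.659 4.917
v -2.495 -2.299 4.402
v -2.605 -4.241 3.558
v -2.49 -4.305 4.2
v -1.999 -4.156 3.792
v -2.4 -2.734 4.882
v -1.91 -2.585 4.474
v -1.85 -3.62 4.694
v -3.19 -3.955 3.486
v -2.7 -3.806 3.078
v -3.101 -2.384 4.168
v -2.61 -2.235 3.76
v -3.25 -2.92 3.266
v -2.097 -2.481 3.436
v -2.152 -3.452 3.015
v -2.737 -3.166 2.942
v -2.703 -2.566 3.202
v -1.664 -2.698 3.878
v -1.719 -3.669 3.456
v -1.604 -3.733 4.098
v -1.569 -3.133 4.358
v -1.756 -3.029 3.32
v -3.381 -2.871 4.504
v -3.436 -3.842 4.082
v -3.531 -3.407 3.602
v -3.496 -2.807 3.862
v -2.948 -3.088 4.945
v -3.003 -4.059 4.524
v -2.397 -3.974 4.758
v -2.363 -3.374 5.018
v -3.344 -3.511 4.64
v -3.821 0.362 2.272
v -3.336 -0.081 2.211
v -2.734 0.414 3.386
v -3.219 0.858 3.448
v -3.23 0.17 2.051
v -2.628 0.665 3.226
v -3.259 0.464 1.942
v -2.657 0.96 3.117
v -3.417 0.736 1.908
v -2.815 1.231 3.083
v -3.667 0.922 1.958
v -3.066 1.417 3.133
v -3.953 0.98 2.08
v -3.351 1.475 3.255
v -4.208 0.896 2.246
v -3.607 1.391 3.421
v -4.375 0.69 2.418
v -3.773 1.185 3.593
v -4.415 0.409 2.557
v -3.813 0.904 3.732
v -4.318 0.117 2.63
v -3.717 0.613 3.805
v -4.108 -0.118 2.622
v -3.506 0.377 3.797
v -3.832 -0.244 2.534
v -3.23 0.252 3.709
v -3.553 -0.23 2.385
v -2.952 0.265 3.56
v -1.633 -3.765 2.88
v -0.279 -5.237 3.747
v -1.071 -2.466 4.207
v 0.283 -3.938 5.074
v -0.403 -3.242 1.846
v 0.951 -4.714 2.713
v 0.159 -1.943 3.173
v 1.513 -3.415 4.04
v -0.779 1.703 -3.683
v -0.448 0.782 -2.937
v -1.347 1.974 -3.096
v -1.016 1.053 -2.351
v 0.476 2.747 -2.949
v 0.807 1.826 -2.204
v -0.092 3.018 -2.363
v 0.239 2.097 -1.617
v 1.148 -1.692 -4.486
v 1.744 -1.674 -3.812
v -0.008 -2.088 -3.454
v 1.49 -1.118 -3.882
v 1.076 -0.83 -4.236
v 0.696 -0.945 -4.706
v 0.527 -1.41 -5.073
v 0.649 -2.006 -5.166
v 1.005 -2.455 -4.94
v 1.427 -2.547 -4.502
v 1.719 -2.239 -4.056
f 1 38 17
f 38 12 41
f 17 41 6
f 38 41 17
f 1 17 13
f 17 6 18
f 13 18 2
f 17 18 13
f 1 13 22
f 13 2 23
f 22 23 8
f 13 23 22
f 1 22 34
f 22 8 37
f 34 37 11
f 22 37 34
f 1 34 38
f 34 11 42
f 38 42 12
f 34 42 38
f 2 18 29
f 18 6 32
f 29 32 10
f 18 32 29
f 6 41 19
f 41 12 40
f 19 40 5
f 41 40 19
f 12 42 39
f 42 11 35
f 39 35 3
f 42 35 39
f 11 37 36
f 37 8 24
f 36 24 7
f 37 24 36
f 8 23 28
f 23 2 25
f 28 25 9
f 23 25 28
f 4 30 16
f 30 10 31
f 16 31 5
f 30 31 16
f 4 16 14
f 16 5 15
f 14 15 3
f 16 15 14
f 4 14 21
f 14 3 20
f 21 20 7
f 14 20 21
f 4 21 26
f 21 7 27
f 26 27 9
f 21 27 26
f 4 26 30
f 26 9 33
f 30 33 10
f 26 33 30
f 5 31 19
f 31 10 32
f 19 32 6
f 31 32 19
f 3 15 39
f 15 5 40
f 39 40 12
f 15 40 39
f 7 20 36
f 20 3 35
f 36 35 11
f 20 35 36
f 9 27 28
f 27 7 24
f 28 24 8
f 27 24 28
f 10 33 29
f 33 9 25
f 29 25 2
f 33 25 29
f 44 43 47
f 44 47 45
f 45 47 48
f 45 48 46
f 47 43 49
f 47 49 48
f 48 49 50
f 48 50 46
f 49 43 51
f 49 51 50
f 50 51 52
f 50 52 46
f 51 43 53
f 51 53 52
f 52 53 54
f 52 54 46
f 53 43 55
f 53 55 54
f 54 55 56
f 54 56 46
f 55 43 57
f 55 57 56
f 56 57 58
f 56 58 46
f 57 43 59
f 57 59 58
f 58 59 60
f 58 60 46
f 59 43 61
f 59 61 60
f 60 61 62
f 60 62 46
f 61 43 63
f 61 63 62
f 62 63 64
f 62 64 46
f 63 43 65
f 63 65 64
f 64 65 66
f 64 66 46
f 65 43 67
f 65 67 66
f 66 67 68
f 66 68 46
f 67 43 69
f 67 69 68
f 68 69 70
f 68 70 46
f 69 43 44
f 69 44 70
f 70 44 45
f 70 45 46
f 72 74 71
f 75 72 71
f 71 74 73
f 73 75 71
f 72 78 74
f 76 72 75
f 76 78 72
f 74 78 73
f 77 75 73
f 73 78 77
f 77 76 75
f 78 76 77
f 80 82 79
f 83 80 79
f 79 82 81
f 81 83 79
f 80 86 82
f 84 80 83
f 84 86 80
f 82 86 81
f 85 83 81
f 81 86 85
f 85 84 83
f 86 84 85
f 88 87 90
f 88 90 89
f 90 87 91
f 90 91 89
f 91 87 92
f 91 92 89
f 92 87 93
f 92 93 89
f 93 87 94
f 93 94 89
f 94 87 95
f 94 95 89
f 95 87 96
f 95 96 89
f 96 87 97
f 96 97 89
f 97 87 88
f 97 88 89



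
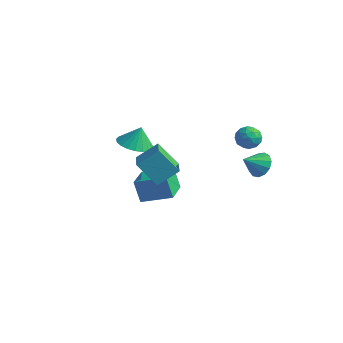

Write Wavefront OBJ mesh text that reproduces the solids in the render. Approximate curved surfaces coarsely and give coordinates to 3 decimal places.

v 2.794 3.971 -1.154
v 3.523 3.498 -1.345
v 2.346 2.949 -0.326
v 3.635 3.775 -0.943
v 3.481 4.114 -0.607
v 3.108 4.408 -0.446
v 2.636 4.563 -0.509
v 2.213 4.531 -0.778
v 1.975 4.32 -1.165
v 1.997 3.999 -1.55
v 2.271 3.669 -1.809
v 2.712 3.435 -1.86
v 3.178 3.371 -1.687
v -1.287 -2.071 2.094
v -0.316 -1.693 1.851
v -1.133 -1.689 3.306
v -0.575 -1.34 1.773
v -0.957 -1.113 1.75
v -1.396 -1.051 1.787
v -1.817 -1.166 1.877
v -2.145 -1.438 2.004
v -2.326 -1.819 2.147
v -2.327 -2.243 2.281
v -2.148 -2.638 2.382
v -1.82 -2.934 2.434
v -1.4 -3.081 2.426
v -0.961 -3.054 2.362
v -0.578 -2.856 2.251
v -0.318 -2.523 2.113
v -0.225 -2.112 1.971
v 0.071 -3.516 2.389
v 1.199 -4.779 3.029
v 0.741 -2.478 3.257
v 1.869 -3.74 3.897
v 1.211 -3.16 1.083
v 2.339 -4.422 1.723
v 1.881 -2.121 1.951
v 3.009 -3.384 2.591
v 2.393 3.271 2.323
v 2.693 3.764 1.741
v 2.647 2.216 1.559
v 2.947 2.709 0.977
v 3.353 2.614 1.684
v 3.196 3.266 2.156
v 2.144 2.714 1.144
v 1.987 3.366 1.616
v 2.54 3.42 1.012
v 3.287 3.358 1.346
v 2.053 2.622 1.954
v 2.8 2.56 2.288
v 2.521 3.61 2.099
v 2.819 2.37 1.201
v 3.057 2.314 1.617
v 3.234 2.604 1.275
v 2.816 3.318 2.343
v 2.993 3.608 2.001
v 3.38 2.931 1.967
v 2.347 2.372 1.299
v 2.524 2.662 0.957
v 2.106 3.376 2.025
v 2.283 3.666 1.683
v 1.96 3.049 1.333
v 2.607 3.698 1.328
v 2.757 3.077 0.88
v 2.285 3.08 0.978
v 2.193 3.464 1.255
v 3.046 3.662 1.525
v 3.196 3.041 1.076
v 3.434 2.985 1.491
v 3.341 3.369 1.769
v 2.956 3.459 1.096
v 2.144 2.939 2.224
v 2.294 2.318 1.775
v 1.999 2.611 1.531
v 1.906 2.995 1.809
v 2.583 2.903 2.42
v 2.733 2.282 1.972
v 3.147 2.516 2.045
v 3.055 2.9 2.322
v 2.384 2.521 2.204
v -2.212 -0.603 -4.161
v -2.78 -0.529 -2.764
v -3.03 1.026 -4.579
v -3.597 1.1 -3.182
v -0.603 0.36 -3.558
v -1.17 0.434 -2.161
v -1.42 1.989 -3.976
v -1.988 2.063 -2.579
f 2 1 4
f 2 4 3
f 4 1 5
f 4 5 3
f 5 1 6
f 5 6 3
f 6 1 7
f 6 7 3
f 7 1 8
f 7 8 3
f 8 1 9
f 8 9 3
f 9 1 10
f 9 10 3
f 10 1 11
f 10 11 3
f 11 1 12
f 11 12 3
f 12 1 13
f 12 13 3
f 13 1 2
f 13 2 3
f 15 14 17
f 15 17 16
f 17 14 18
f 17 18 16
f 18 14 19
f 18 19 16
f 19 14 20
f 19 20 16
f 20 14 21
f 20 21 16
f 21 14 22
f 21 22 16
f 22 14 23
f 22 23 16
f 23 14 24
f 23 24 16
f 24 14 25
f 24 25 16
f 25 14 26
f 25 26 16
f 26 14 27
f 26 27 16
f 27 14 28
f 27 28 16
f 28 14 29
f 28 29 16
f 29 14 30
f 29 30 16
f 30 14 15
f 30 15 16
f 32 34 31
f 35 32 31
f 31 34 33
f 33 35 31
f 32 38 34
f 36 32 35
f 36 38 32
f 34 38 33
f 37 35 33
f 33 38 37
f 37 36 35
f 38 36 37
f 39 76 55
f 76 50 79
f 55 79 44
f 76 79 55
f 39 55 51
f 55 44 56
f 51 56 40
f 55 56 51
f 39 51 60
f 51 40 61
f 60 61 46
f 51 61 60
f 39 60 72
f 60 46 75
f 72 75 49
f 60 75 72
f 39 72 76
f 72 49 80
f 76 80 50
f 72 80 76
f 40 56 67
f 56 44 70
f 67 70 48
f 56 70 67
f 44 79 57
f 79 50 78
f 57 78 43
f 79 78 57
f 50 80 77
f 80 49 73
f 77 73 41
f 80 73 77
f 49 75 74
f 75 46 62
f 74 62 45
f 75 62 74
f 46 61 66
f 61 40 63
f 66 63 47
f 61 63 66
f 42 68 54
f 68 48 69
f 54 69 43
f 68 69 54
f 42 54 52
f 54 43 53
f 52 53 41
f 54 53 52
f 42 52 59
f 52 41 58
f 59 58 45
f 52 58 59
f 42 59 64
f 59 45 65
f 64 65 47
f 59 65 64
f 42 64 68
f 64 47 71
f 68 71 48
f 64 71 68
f 43 69 57
f 69 48 70
f 57 70 44
f 69 70 57
f 41 53 77
f 53 43 78
f 77 78 50
f 53 78 77
f 45 58 74
f 58 41 73
f 74 73 49
f 58 73 74
f 47 65 66
f 65 45 62
f 66 62 46
f 65 62 66
f 48 71 67
f 71 47 63
f 67 63 40
f 71 63 67
f 82 84 81
f 85 82 81
f 81 84 83
f 83 85 81
f 82 88 84
f 86 82 85
f 86 88 82
f 84 88 83
f 87 85 83
f 83 88 87
f 87 86 85
f 88 86 87



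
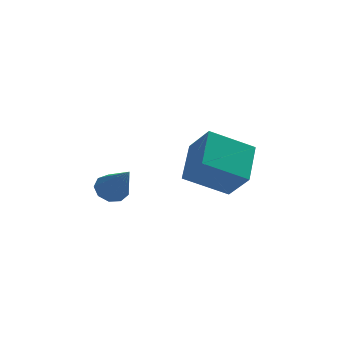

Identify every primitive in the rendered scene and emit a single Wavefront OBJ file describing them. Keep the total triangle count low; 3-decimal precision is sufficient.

v -1.307 0.113 -2.551
v -1.062 -0.287 -2.972
v -0.873 -1.013 -1.229
v -0.759 -0.012 -2.837
v -0.713 0.322 -2.568
v -0.945 0.558 -2.292
v -1.346 0.585 -2.137
v -1.729 0.392 -2.176
v -1.914 0.067 -2.391
v -1.816 -0.236 -2.681
v -1.479 -0.376 -2.91
v 1.069 0.125 -2.299
v 1.598 -0.647 -1.244
v 1.586 1.561 -1.507
v 2.115 0.789 -0.452
v 2.665 0.031 -3.168
v 3.194 -0.741 -2.113
v 3.182 1.467 -2.376
v 3.711 0.695 -1.321
f 2 1 4
f 2 4 3
f 4 1 5
f 4 5 3
f 5 1 6
f 5 6 3
f 6 1 7
f 6 7 3
f 7 1 8
f 7 8 3
f 8 1 9
f 8 9 3
f 9 1 10
f 9 10 3
f 10 1 11
f 10 11 3
f 11 1 2
f 11 2 3
f 13 15 12
f 16 13 12
f 12 15 14
f 14 16 12
f 13 19 15
f 17 13 16
f 17 19 13
f 15 19 14
f 18 16 14
f 14 19 18
f 18 17 16
f 19 17 18



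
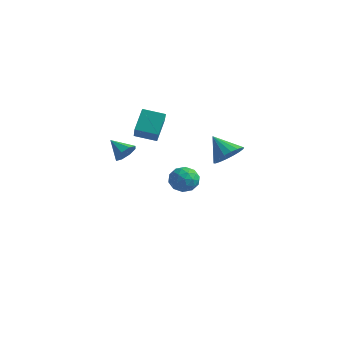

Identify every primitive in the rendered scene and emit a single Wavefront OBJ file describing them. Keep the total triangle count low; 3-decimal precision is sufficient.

v 0.22 -2.531 1.276
v 0.476 -2.198 1.676
v -0.64 -2.529 1.824
v 0.275 -1.96 1.36
v 0.042 -2.057 0.994
v -0.087 -2.431 0.794
v -0.036 -2.864 0.876
v 0.165 -3.103 1.192
v 0.398 -3.006 1.558
v 0.527 -2.631 1.758
v -1.871 0.454 0.663
v -2.07 1.223 1.602
v -0.977 1.001 0.404
v -1.175 1.77 1.344
v -0.965 -0.55 1.676
v -1.163 0.219 2.616
v -0.07 -0.003 1.418
v -0.269 0.766 2.357
v -1.934 4.069 -3.536
v -1.364 4.295 -3.056
v -1.636 2.865 -3.324
v -1.066 3.091 -2.844
v -1.81 3.194 -2.64
v -1.994 3.938 -2.771
v -1.006 3.222 -3.609
v -1.19 3.966 -3.74
v -0.791 3.771 -3.101
v -1.288 3.754 -2.503
v -1.712 3.406 -3.877
v -2.209 3.389 -3.279
v -1.675 4.288 -3.315
v -1.325 2.872 -3.065
v -1.762 2.933 -2.945
v -1.427 3.065 -2.663
v -2.045 4.078 -3.147
v -1.711 4.211 -2.866
v -1.973 3.563 -2.621
v -1.289 2.949 -3.514
v -0.955 3.082 -3.233
v -1.573 4.095 -3.717
v -1.238 4.227 -3.435
v -1.027 3.597 -3.759
v -1.003 4.113 -3.059
v -0.828 3.405 -2.935
v -0.793 3.482 -3.384
v -0.901 3.919 -3.461
v -1.295 4.102 -2.708
v -1.12 3.394 -2.583
v -1.557 3.455 -2.463
v -1.666 3.893 -2.54
v -0.958 3.795 -2.734
v -1.88 3.766 -3.797
v -1.705 3.058 -3.672
v -1.334 3.267 -3.84
v -1.443 3.705 -3.917
v -2.172 3.755 -3.445
v -1.997 3.047 -3.321
v -2.099 3.241 -2.919
v -2.207 3.678 -2.996
v -2.042 3.365 -3.646
v 2.556 1.652 0.308
v 3.002 1.223 0.816
v 1.604 1.708 1.192
v 3.094 1.558 0.893
v 3.079 1.912 0.855
v 2.961 2.214 0.709
v 2.762 2.405 0.483
v 2.523 2.447 0.222
v 2.29 2.331 -0.021
v 2.11 2.081 -0.199
v 2.019 1.746 -0.277
v 2.033 1.392 -0.239
v 2.152 1.09 -0.092
v 2.35 0.899 0.134
v 2.589 0.857 0.394
v 2.822 0.973 0.637
f 2 1 4
f 2 4 3
f 4 1 5
f 4 5 3
f 5 1 6
f 5 6 3
f 6 1 7
f 6 7 3
f 7 1 8
f 7 8 3
f 8 1 9
f 8 9 3
f 9 1 10
f 9 10 3
f 10 1 2
f 10 2 3
f 12 14 11
f 15 12 11
f 11 14 13
f 13 15 11
f 12 18 14
f 16 12 15
f 16 18 12
f 14 18 13
f 17 15 13
f 13 18 17
f 17 16 15
f 18 16 17
f 19 56 35
f 56 30 59
f 35 59 24
f 56 59 35
f 19 35 31
f 35 24 36
f 31 36 20
f 35 36 31
f 19 31 40
f 31 20 41
f 40 41 26
f 31 41 40
f 19 40 52
f 40 26 55
f 52 55 29
f 40 55 52
f 19 52 56
f 52 29 60
f 56 60 30
f 52 60 56
f 20 36 47
f 36 24 50
f 47 50 28
f 36 50 47
f 24 59 37
f 59 30 58
f 37 58 23
f 59 58 37
f 30 60 57
f 60 29 53
f 57 53 21
f 60 53 57
f 29 55 54
f 55 26 42
f 54 42 25
f 55 42 54
f 26 41 46
f 41 20 43
f 46 43 27
f 41 43 46
f 22 48 34
f 48 28 49
f 34 49 23
f 48 49 34
f 22 34 32
f 34 23 33
f 32 33 21
f 34 33 32
f 22 32 39
f 32 21 38
f 39 38 25
f 32 38 39
f 22 39 44
f 39 25 45
f 44 45 27
f 39 45 44
f 22 44 48
f 44 27 51
f 48 51 28
f 44 51 48
f 23 49 37
f 49 28 50
f 37 50 24
f 49 50 37
f 21 33 57
f 33 23 58
f 57 58 30
f 33 58 57
f 25 38 54
f 38 21 53
f 54 53 29
f 38 53 54
f 27 45 46
f 45 25 42
f 46 42 26
f 45 42 46
f 28 51 47
f 51 27 43
f 47 43 20
f 51 43 47
f 62 61 64
f 62 64 63
f 64 61 65
f 64 65 63
f 65 61 66
f 65 66 63
f 66 61 67
f 66 67 63
f 67 61 68
f 67 68 63
f 68 61 69
f 68 69 63
f 69 61 70
f 69 70 63
f 70 61 71
f 70 71 63
f 71 61 72
f 71 72 63
f 72 61 73
f 72 73 63
f 73 61 74
f 73 74 63
f 74 61 75
f 74 75 63
f 75 61 76
f 75 76 63
f 76 61 62
f 76 62 63



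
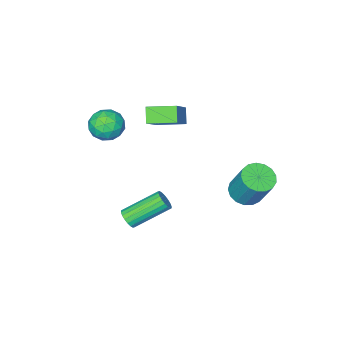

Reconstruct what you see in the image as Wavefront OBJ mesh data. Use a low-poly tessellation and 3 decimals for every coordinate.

v -2.585 2.321 -1.35
v -1.72 2.228 -1.323
v -1.671 3.186 0.397
v -2.535 3.279 0.37
v -1.775 2.589 -1.523
v -1.726 3.548 0.198
v -2.016 2.889 -1.683
v -1.967 3.847 0.037
v -2.387 3.058 -1.767
v -2.338 4.017 -0.046
v -2.803 3.059 -1.755
v -2.754 4.018 -0.035
v -3.169 2.891 -1.651
v -3.12 3.849 0.07
v -3.402 2.591 -1.478
v -3.352 3.55 0.243
v -3.447 2.23 -1.275
v -3.397 3.189 0.445
v -3.294 1.89 -1.09
v -3.245 2.849 0.631
v -2.979 1.648 -0.964
v -2.93 2.607 0.756
v -2.574 1.561 -0.927
v -2.525 2.519 0.793
v -2.171 1.647 -0.987
v -2.122 2.606 0.734
v -1.863 1.888 -1.13
v -1.814 2.846 0.591
v -1.966 -3.799 1.094
v -0.661 -2.847 2.466
v -2.993 -2.732 1.33
v -1.688 -1.779 2.702
v -1.592 -3.281 0.378
v -0.287 -2.328 1.75
v -2.619 -2.213 0.614
v -1.314 -1.261 1.986
v 2.378 -1.353 2.546
v 2.896 -1.392 3.312
v 1.604 -2.548 3.008
v 2.122 -2.587 3.774
v 1.526 -1.89 3.654
v 2.004 -1.151 3.368
v 2.496 -2.789 2.952
v 2.974 -2.05 2.666
v 2.969 -2.279 3.563
v 2.369 -1.724 3.996
v 2.131 -2.216 2.324
v 1.531 -1.661 2.757
v 2.705 -1.267 2.888
v 1.795 -2.673 3.432
v 1.445 -2.263 3.361
v 1.749 -2.285 3.811
v 2.181 -1.126 2.921
v 2.485 -1.149 3.371
v 1.68 -1.441 3.572
v 2.015 -2.791 2.949
v 2.319 -2.814 3.399
v 2.751 -1.655 2.509
v 3.055 -1.677 2.959
v 2.82 -2.499 2.748
v 3.052 -1.812 3.486
v 2.597 -2.515 3.758
v 2.817 -2.633 3.275
v 3.098 -2.199 3.107
v 2.7 -1.485 3.741
v 2.245 -2.188 4.013
v 1.894 -1.778 3.942
v 2.176 -1.344 3.774
v 2.742 -2.007 3.888
v 2.255 -1.752 2.307
v 1.8 -2.455 2.579
v 2.324 -2.596 2.546
v 2.606 -2.162 2.378
v 1.903 -1.425 2.562
v 1.448 -2.128 2.834
v 1.402 -1.741 3.213
v 1.683 -1.307 3.045
v 1.758 -1.933 2.432
v 2.027 -0.771 -3.095
v 2.359 -0.743 -2.633
v 0.744 0.039 -1.522
v 0.413 0.011 -1.985
v 2.394 -0.516 -2.741
v 0.779 0.265 -1.63
v 2.357 -0.34 -2.92
v 0.742 0.441 -1.809
v 2.254 -0.249 -3.133
v 0.639 0.532 -2.022
v 2.106 -0.261 -3.339
v 0.491 0.52 -2.228
v 1.943 -0.375 -3.497
v 0.328 0.407 -2.386
v 1.796 -0.566 -3.575
v 0.182 0.215 -2.464
v 1.696 -0.799 -3.558
v 0.081 -0.017 -2.447
v 1.661 -1.025 -3.45
v 0.046 -0.244 -2.339
v 1.698 -1.201 -3.271
v 0.083 -0.42 -2.16
v 1.801 -1.292 -3.058
v 0.186 -0.511 -1.947
v 1.949 -1.28 -2.852
v 0.334 -0.499 -1.741
v 2.112 -1.167 -2.694
v 0.497 -0.385 -1.583
v 2.258 -0.975 -2.616
v 0.644 -0.194 -1.505
f 2 1 5
f 2 5 3
f 3 5 6
f 3 6 4
f 5 1 7
f 5 7 6
f 6 7 8
f 6 8 4
f 7 1 9
f 7 9 8
f 8 9 10
f 8 10 4
f 9 1 11
f 9 11 10
f 10 11 12
f 10 12 4
f 11 1 13
f 11 13 12
f 12 13 14
f 12 14 4
f 13 1 15
f 13 15 14
f 14 15 16
f 14 16 4
f 15 1 17
f 15 17 16
f 16 17 18
f 16 18 4
f 17 1 19
f 17 19 18
f 18 19 20
f 18 20 4
f 19 1 21
f 19 21 20
f 20 21 22
f 20 22 4
f 21 1 23
f 21 23 22
f 22 23 24
f 22 24 4
f 23 1 25
f 23 25 24
f 24 25 26
f 24 26 4
f 25 1 27
f 25 27 26
f 26 27 28
f 26 28 4
f 27 1 2
f 27 2 28
f 28 2 3
f 28 3 4
f 30 32 29
f 33 30 29
f 29 32 31
f 31 33 29
f 30 36 32
f 34 30 33
f 34 36 30
f 32 36 31
f 35 33 31
f 31 36 35
f 35 34 33
f 36 34 35
f 37 74 53
f 74 48 77
f 53 77 42
f 74 77 53
f 37 53 49
f 53 42 54
f 49 54 38
f 53 54 49
f 37 49 58
f 49 38 59
f 58 59 44
f 49 59 58
f 37 58 70
f 58 44 73
f 70 73 47
f 58 73 70
f 37 70 74
f 70 47 78
f 74 78 48
f 70 78 74
f 38 54 65
f 54 42 68
f 65 68 46
f 54 68 65
f 42 77 55
f 77 48 76
f 55 76 41
f 77 76 55
f 48 78 75
f 78 47 71
f 75 71 39
f 78 71 75
f 47 73 72
f 73 44 60
f 72 60 43
f 73 60 72
f 44 59 64
f 59 38 61
f 64 61 45
f 59 61 64
f 40 66 52
f 66 46 67
f 52 67 41
f 66 67 52
f 40 52 50
f 52 41 51
f 50 51 39
f 52 51 50
f 40 50 57
f 50 39 56
f 57 56 43
f 50 56 57
f 40 57 62
f 57 43 63
f 62 63 45
f 57 63 62
f 40 62 66
f 62 45 69
f 66 69 46
f 62 69 66
f 41 67 55
f 67 46 68
f 55 68 42
f 67 68 55
f 39 51 75
f 51 41 76
f 75 76 48
f 51 76 75
f 43 56 72
f 56 39 71
f 72 71 47
f 56 71 72
f 45 63 64
f 63 43 60
f 64 60 44
f 63 60 64
f 46 69 65
f 69 45 61
f 65 61 38
f 69 61 65
f 80 79 83
f 80 83 81
f 81 83 84
f 81 84 82
f 83 79 85
f 83 85 84
f 84 85 86
f 84 86 82
f 85 79 87
f 85 87 86
f 86 87 88
f 86 88 82
f 87 79 89
f 87 89 88
f 88 89 90
f 88 90 82
f 89 79 91
f 89 91 90
f 90 91 92
f 90 92 82
f 91 79 93
f 91 93 92
f 92 93 94
f 92 94 82
f 93 79 95
f 93 95 94
f 94 95 96
f 94 96 82
f 95 79 97
f 95 97 96
f 96 97 98
f 96 98 82
f 97 79 99
f 97 99 98
f 98 99 100
f 98 100 82
f 99 79 101
f 99 101 100
f 100 101 102
f 100 102 82
f 101 79 103
f 101 103 102
f 102 103 104
f 102 104 82
f 103 79 105
f 103 105 104
f 104 105 106
f 104 106 82
f 105 79 107
f 105 107 106
f 106 107 108
f 106 108 82
f 107 79 80
f 107 80 108
f 108 80 81
f 108 81 82



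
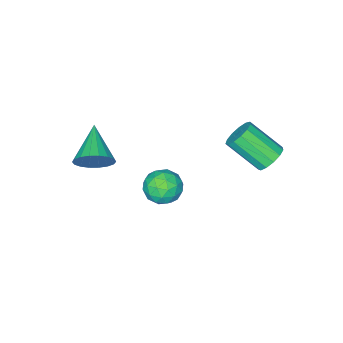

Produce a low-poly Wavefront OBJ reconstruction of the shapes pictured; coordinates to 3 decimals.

v -0.577 3.385 -0.641
v 0.066 3.499 -0.832
v 0.599 2.27 0.231
v -0.043 2.155 0.421
v -0 3.729 -0.532
v 0.533 2.499 0.53
v -0.25 3.849 -0.268
v 0.284 2.62 0.795
v -0.603 3.822 -0.121
v -0.069 2.593 0.941
v -0.948 3.656 -0.14
v -0.414 2.427 0.922
v -1.175 3.404 -0.318
v -0.641 2.175 0.744
v -1.212 3.146 -0.599
v -0.678 1.916 0.464
v -1.047 2.963 -0.892
v -0.514 1.734 0.17
v -0.734 2.914 -1.107
v -0.2 1.685 -0.044
v -0.37 3.015 -1.173
v 0.164 1.786 -0.111
v -0.072 3.233 -1.07
v 0.462 2.004 -0.008
v 4.469 -0.904 -0.518
v 5.023 -1.022 0.075
v 3.431 -2.076 0.218
v 4.816 -0.754 0.209
v 4.54 -0.515 0.2
v 4.25 -0.354 0.049
v 4.003 -0.301 -0.215
v 3.849 -0.368 -0.539
v 3.817 -0.541 -0.859
v 3.915 -0.786 -1.111
v 4.122 -1.054 -1.246
v 4.398 -1.293 -1.237
v 4.688 -1.454 -1.085
v 4.935 -1.507 -0.821
v 5.089 -1.44 -0.498
v 5.121 -1.267 -0.178
v 1.688 0.929 -2.339
v 2.514 1.044 -2.226
v 1.946 -0.144 -3.134
v 2.772 -0.029 -3.021
v 2.292 -0.29 -2.381
v 2.132 0.374 -1.89
v 2.328 0.526 -3.47
v 2.168 1.19 -2.979
v 2.909 0.795 -2.925
v 2.887 0.291 -2.252
v 1.573 0.609 -3.108
v 1.551 0.105 -2.435
v 2.078 1.081 -2.212
v 2.382 -0.181 -3.148
v 2.1 -0.334 -2.772
v 2.585 -0.267 -2.705
v 1.854 0.687 -2.015
v 2.339 0.755 -1.948
v 2.209 -0.029 -2.04
v 2.121 0.145 -3.412
v 2.606 0.213 -3.345
v 1.875 1.167 -2.655
v 2.36 1.234 -2.588
v 2.251 0.929 -3.32
v 2.796 1.002 -2.557
v 2.948 0.371 -3.025
v 2.687 0.697 -3.289
v 2.593 1.087 -2.999
v 2.783 0.706 -2.161
v 2.935 0.075 -2.629
v 2.652 -0.078 -2.253
v 2.559 0.312 -1.964
v 3.015 0.559 -2.572
v 1.525 0.825 -2.731
v 1.677 0.194 -3.199
v 1.901 0.588 -3.396
v 1.808 0.978 -3.107
v 1.512 0.529 -2.335
v 1.664 -0.102 -2.803
v 1.867 -0.187 -2.361
v 1.773 0.203 -2.071
v 1.445 0.341 -2.788
f 2 1 5
f 2 5 3
f 3 5 6
f 3 6 4
f 5 1 7
f 5 7 6
f 6 7 8
f 6 8 4
f 7 1 9
f 7 9 8
f 8 9 10
f 8 10 4
f 9 1 11
f 9 11 10
f 10 11 12
f 10 12 4
f 11 1 13
f 11 13 12
f 12 13 14
f 12 14 4
f 13 1 15
f 13 15 14
f 14 15 16
f 14 16 4
f 15 1 17
f 15 17 16
f 16 17 18
f 16 18 4
f 17 1 19
f 17 19 18
f 18 19 20
f 18 20 4
f 19 1 21
f 19 21 20
f 20 21 22
f 20 22 4
f 21 1 23
f 21 23 22
f 22 23 24
f 22 24 4
f 23 1 2
f 23 2 24
f 24 2 3
f 24 3 4
f 26 25 28
f 26 28 27
f 28 25 29
f 28 29 27
f 29 25 30
f 29 30 27
f 30 25 31
f 30 31 27
f 31 25 32
f 31 32 27
f 32 25 33
f 32 33 27
f 33 25 34
f 33 34 27
f 34 25 35
f 34 35 27
f 35 25 36
f 35 36 27
f 36 25 37
f 36 37 27
f 37 25 38
f 37 38 27
f 38 25 39
f 38 39 27
f 39 25 40
f 39 40 27
f 40 25 26
f 40 26 27
f 41 78 57
f 78 52 81
f 57 81 46
f 78 81 57
f 41 57 53
f 57 46 58
f 53 58 42
f 57 58 53
f 41 53 62
f 53 42 63
f 62 63 48
f 53 63 62
f 41 62 74
f 62 48 77
f 74 77 51
f 62 77 74
f 41 74 78
f 74 51 82
f 78 82 52
f 74 82 78
f 42 58 69
f 58 46 72
f 69 72 50
f 58 72 69
f 46 81 59
f 81 52 80
f 59 80 45
f 81 80 59
f 52 82 79
f 82 51 75
f 79 75 43
f 82 75 79
f 51 77 76
f 77 48 64
f 76 64 47
f 77 64 76
f 48 63 68
f 63 42 65
f 68 65 49
f 63 65 68
f 44 70 56
f 70 50 71
f 56 71 45
f 70 71 56
f 44 56 54
f 56 45 55
f 54 55 43
f 56 55 54
f 44 54 61
f 54 43 60
f 61 60 47
f 54 60 61
f 44 61 66
f 61 47 67
f 66 67 49
f 61 67 66
f 44 66 70
f 66 49 73
f 70 73 50
f 66 73 70
f 45 71 59
f 71 50 72
f 59 72 46
f 71 72 59
f 43 55 79
f 55 45 80
f 79 80 52
f 55 80 79
f 47 60 76
f 60 43 75
f 76 75 51
f 60 75 76
f 49 67 68
f 67 47 64
f 68 64 48
f 67 64 68
f 50 73 69
f 73 49 65
f 69 65 42
f 73 65 69

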